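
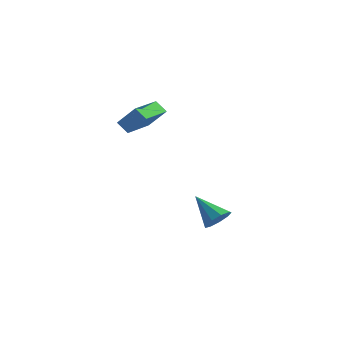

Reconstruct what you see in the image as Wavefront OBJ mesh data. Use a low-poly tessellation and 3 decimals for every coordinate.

v 0.744 2.775 -3.611
v 1.261 2.861 -3.019
v -0.624 3.145 -2.469
v 1.183 3.335 -3.267
v 0.899 3.547 -3.675
v 0.543 3.398 -4.053
v 0.281 2.957 -4.225
v 0.236 2.431 -4.108
v 0.428 2.066 -3.759
v 0.769 2.033 -3.341
v 1.097 2.347 -3.049
v -3.693 1.065 2.616
v -2.758 1.108 3.67
v -3.586 2.994 2.443
v -2.651 3.037 3.497
v -3.089 0.983 2.083
v -2.154 1.026 3.137
v -2.982 2.912 1.91
v -2.047 2.955 2.964
f 2 1 4
f 2 4 3
f 4 1 5
f 4 5 3
f 5 1 6
f 5 6 3
f 6 1 7
f 6 7 3
f 7 1 8
f 7 8 3
f 8 1 9
f 8 9 3
f 9 1 10
f 9 10 3
f 10 1 11
f 10 11 3
f 11 1 2
f 11 2 3
f 13 15 12
f 16 13 12
f 12 15 14
f 14 16 12
f 13 19 15
f 17 13 16
f 17 19 13
f 15 19 14
f 18 16 14
f 14 19 18
f 18 17 16
f 19 17 18



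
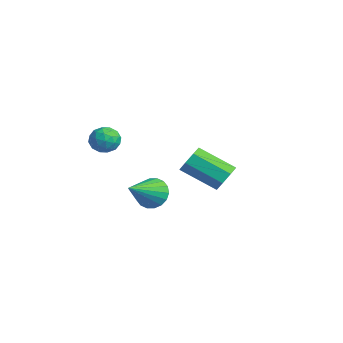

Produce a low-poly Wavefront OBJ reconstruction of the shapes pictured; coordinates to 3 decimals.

v -2.922 2.192 -1.642
v -2.271 1.703 -1.543
v -3.408 0.399 -0.519
v -4.058 0.888 -0.618
v -2.331 2.12 -1.078
v -3.468 0.816 -0.054
v -2.737 2.579 -0.943
v -3.873 1.275 0.081
v -3.251 2.812 -1.218
v -4.387 1.508 -0.194
v -3.572 2.681 -1.741
v -4.709 1.377 -0.717
v -3.512 2.264 -2.206
v -4.649 0.96 -1.182
v -3.107 1.805 -2.341
v -4.243 0.501 -1.317
v -2.593 1.572 -2.066
v -3.729 0.268 -1.042
v 0.492 -2.874 -0.067
v 0.891 -2.333 0.402
v 1.308 -4.286 0.867
v 0.582 -2.389 0.588
v 0.255 -2.541 0.644
v -0.025 -2.759 0.559
v -0.203 -2.999 0.35
v -0.243 -3.215 0.059
v -0.138 -3.364 -0.258
v 0.092 -3.415 -0.536
v 0.401 -3.359 -0.722
v 0.728 -3.207 -0.778
v 1.009 -2.989 -0.693
v 1.186 -2.748 -0.484
v 1.226 -2.532 -0.193
v 1.121 -2.384 0.123
v -2.664 -3.305 1.425
v -1.989 -3.54 1.641
v -3.171 -3.94 2.319
v -2.496 -4.175 2.535
v -2.687 -3.459 2.623
v -2.374 -3.067 2.071
v -2.786 -4.413 1.889
v -2.473 -4.021 1.337
v -2.065 -4.225 1.928
v -2.004 -3.636 2.381
v -3.156 -3.844 1.579
v -3.095 -3.255 2.032
v -2.282 -3.367 1.455
v -2.878 -4.113 2.505
v -2.991 -3.692 2.557
v -2.594 -3.831 2.684
v -2.508 -3.088 1.707
v -2.111 -3.227 1.834
v -2.522 -3.179 2.412
v -3.049 -4.253 2.126
v -2.652 -4.392 2.253
v -2.566 -3.649 1.276
v -2.169 -3.788 1.403
v -2.638 -4.301 1.548
v -1.93 -3.908 1.75
v -2.228 -4.281 2.275
v -2.398 -4.421 1.896
v -2.214 -4.19 1.571
v -1.894 -3.561 2.017
v -2.192 -3.935 2.542
v -2.304 -3.514 2.594
v -2.12 -3.283 2.269
v -1.938 -3.964 2.185
v -2.968 -3.545 1.418
v -3.266 -3.919 1.943
v -3.04 -4.197 1.691
v -2.856 -3.966 1.366
v -2.932 -3.199 1.685
v -3.23 -3.572 2.21
v -2.946 -3.29 2.389
v -2.762 -3.059 2.064
v -3.222 -3.516 1.775
f 2 1 5
f 2 5 3
f 3 5 6
f 3 6 4
f 5 1 7
f 5 7 6
f 6 7 8
f 6 8 4
f 7 1 9
f 7 9 8
f 8 9 10
f 8 10 4
f 9 1 11
f 9 11 10
f 10 11 12
f 10 12 4
f 11 1 13
f 11 13 12
f 12 13 14
f 12 14 4
f 13 1 15
f 13 15 14
f 14 15 16
f 14 16 4
f 15 1 17
f 15 17 16
f 16 17 18
f 16 18 4
f 17 1 2
f 17 2 18
f 18 2 3
f 18 3 4
f 20 19 22
f 20 22 21
f 22 19 23
f 22 23 21
f 23 19 24
f 23 24 21
f 24 19 25
f 24 25 21
f 25 19 26
f 25 26 21
f 26 19 27
f 26 27 21
f 27 19 28
f 27 28 21
f 28 19 29
f 28 29 21
f 29 19 30
f 29 30 21
f 30 19 31
f 30 31 21
f 31 19 32
f 31 32 21
f 32 19 33
f 32 33 21
f 33 19 34
f 33 34 21
f 34 19 20
f 34 20 21
f 35 72 51
f 72 46 75
f 51 75 40
f 72 75 51
f 35 51 47
f 51 40 52
f 47 52 36
f 51 52 47
f 35 47 56
f 47 36 57
f 56 57 42
f 47 57 56
f 35 56 68
f 56 42 71
f 68 71 45
f 56 71 68
f 35 68 72
f 68 45 76
f 72 76 46
f 68 76 72
f 36 52 63
f 52 40 66
f 63 66 44
f 52 66 63
f 40 75 53
f 75 46 74
f 53 74 39
f 75 74 53
f 46 76 73
f 76 45 69
f 73 69 37
f 76 69 73
f 45 71 70
f 71 42 58
f 70 58 41
f 71 58 70
f 42 57 62
f 57 36 59
f 62 59 43
f 57 59 62
f 38 64 50
f 64 44 65
f 50 65 39
f 64 65 50
f 38 50 48
f 50 39 49
f 48 49 37
f 50 49 48
f 38 48 55
f 48 37 54
f 55 54 41
f 48 54 55
f 38 55 60
f 55 41 61
f 60 61 43
f 55 61 60
f 38 60 64
f 60 43 67
f 64 67 44
f 60 67 64
f 39 65 53
f 65 44 66
f 53 66 40
f 65 66 53
f 37 49 73
f 49 39 74
f 73 74 46
f 49 74 73
f 41 54 70
f 54 37 69
f 70 69 45
f 54 69 70
f 43 61 62
f 61 41 58
f 62 58 42
f 61 58 62
f 44 67 63
f 67 43 59
f 63 59 36
f 67 59 63



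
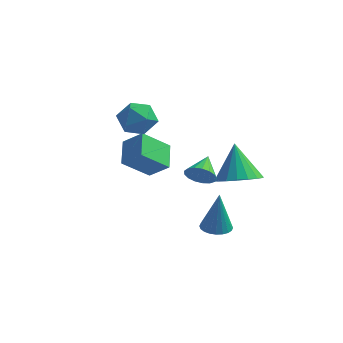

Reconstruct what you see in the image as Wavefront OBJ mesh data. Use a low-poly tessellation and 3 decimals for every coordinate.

v -3.028 1.379 1.221
v -2.404 1.769 0.643
v -2.676 0.011 0.677
v -2.052 0.401 0.099
v -1.895 0.395 1.022
v -2.113 1.241 1.358
v -2.967 0.539 -0.038
v -3.185 1.385 0.298
v -2.367 1.25 -0.135
v -1.704 1.161 0.52
v -3.376 0.619 0.8
v -2.713 0.53 1.455
v 2.545 -3.554 -1.873
v 3.194 -3.591 -1.903
v 2.635 -3.466 -0.047
v 3.158 -3.34 -1.913
v 3.028 -3.122 -1.917
v 2.826 -2.969 -1.915
v 2.58 -2.906 -1.906
v 2.33 -2.941 -1.892
v 2.112 -3.07 -1.875
v 1.96 -3.273 -1.858
v 1.897 -3.518 -1.843
v 1.933 -3.769 -1.833
v 2.062 -3.987 -1.828
v 2.265 -4.139 -1.831
v 2.511 -4.202 -1.84
v 2.761 -4.167 -1.854
v 2.979 -4.038 -1.871
v 3.131 -3.836 -1.888
v 2.372 -0.396 -1.121
v 2.98 0.382 -1.33
v 1.888 0.396 0.421
v 2.59 0.507 -1.517
v 2.157 0.452 -1.625
v 1.767 0.23 -1.633
v 1.496 -0.117 -1.539
v 1.399 -0.519 -1.363
v 1.495 -0.897 -1.139
v 1.764 -1.175 -0.911
v 2.154 -1.3 -0.725
v 2.587 -1.245 -0.617
v 2.977 -1.022 -0.609
v 3.248 -0.676 -0.702
v 3.345 -0.274 -0.879
v 3.249 0.104 -1.103
v 1.459 -2.413 0.122
v 1.906 -2.599 0.585
v 1.401 -1.367 0.598
v 2.086 -2.48 0.348
v 2.123 -2.347 0.058
v 2.007 -2.228 -0.216
v 1.766 -2.152 -0.413
v 1.455 -2.135 -0.488
v 1.144 -2.182 -0.423
v 0.906 -2.282 -0.233
v 0.794 -2.412 0.039
v 0.835 -2.542 0.329
v 1.019 -2.642 0.572
v 1.304 -2.69 0.712
v 1.624 -2.674 0.716
v -2.705 -0.475 -1.302
v -1.803 -0.526 -0.558
v -3.102 0.653 -0.744
v -2.201 0.602 0.001
v -1.799 0.358 -2.341
v -0.898 0.307 -1.596
v -2.197 1.486 -1.782
v -1.295 1.435 -1.038
f 1 12 6
f 1 6 2
f 1 2 8
f 1 8 11
f 1 11 12
f 2 6 10
f 6 12 5
f 12 11 3
f 11 8 7
f 8 2 9
f 4 10 5
f 4 5 3
f 4 3 7
f 4 7 9
f 4 9 10
f 5 10 6
f 3 5 12
f 7 3 11
f 9 7 8
f 10 9 2
f 14 13 16
f 14 16 15
f 16 13 17
f 16 17 15
f 17 13 18
f 17 18 15
f 18 13 19
f 18 19 15
f 19 13 20
f 19 20 15
f 20 13 21
f 20 21 15
f 21 13 22
f 21 22 15
f 22 13 23
f 22 23 15
f 23 13 24
f 23 24 15
f 24 13 25
f 24 25 15
f 25 13 26
f 25 26 15
f 26 13 27
f 26 27 15
f 27 13 28
f 27 28 15
f 28 13 29
f 28 29 15
f 29 13 30
f 29 30 15
f 30 13 14
f 30 14 15
f 32 31 34
f 32 34 33
f 34 31 35
f 34 35 33
f 35 31 36
f 35 36 33
f 36 31 37
f 36 37 33
f 37 31 38
f 37 38 33
f 38 31 39
f 38 39 33
f 39 31 40
f 39 40 33
f 40 31 41
f 40 41 33
f 41 31 42
f 41 42 33
f 42 31 43
f 42 43 33
f 43 31 44
f 43 44 33
f 44 31 45
f 44 45 33
f 45 31 46
f 45 46 33
f 46 31 32
f 46 32 33
f 48 47 50
f 48 50 49
f 50 47 51
f 50 51 49
f 51 47 52
f 51 52 49
f 52 47 53
f 52 53 49
f 53 47 54
f 53 54 49
f 54 47 55
f 54 55 49
f 55 47 56
f 55 56 49
f 56 47 57
f 56 57 49
f 57 47 58
f 57 58 49
f 58 47 59
f 58 59 49
f 59 47 60
f 59 60 49
f 60 47 61
f 60 61 49
f 61 47 48
f 61 48 49
f 63 65 62
f 66 63 62
f 62 65 64
f 64 66 62
f 63 69 65
f 67 63 66
f 67 69 63
f 65 69 64
f 68 66 64
f 64 69 68
f 68 67 66
f 69 67 68



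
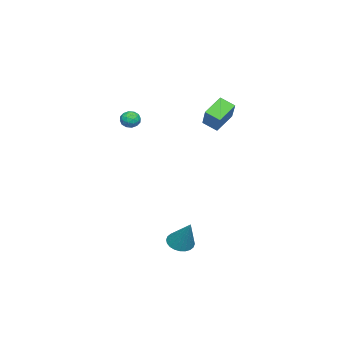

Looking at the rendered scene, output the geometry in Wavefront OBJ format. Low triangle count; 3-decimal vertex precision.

v -4.88 1.925 2.993
v -3.446 2.668 4.35
v -4.874 2.852 2.479
v -3.44 3.595 3.836
v -3.78 1.425 2.104
v -2.346 2.168 3.461
v -3.774 2.352 1.59
v -2.34 3.095 2.947
v 0.959 -0.635 3.014
v 1.506 -0.599 3.346
v 0.634 -1.401 3.634
v 1.181 -1.365 3.966
v 0.754 -0.888 3.999
v 0.955 -0.414 3.616
v 1.185 -1.586 3.364
v 1.386 -1.112 2.981
v 1.646 -1.186 3.562
v 1.38 -0.755 3.955
v 0.76 -1.245 3.025
v 0.494 -0.814 3.418
v 1.261 -0.55 3.126
v 0.879 -1.45 3.854
v 0.628 -1.17 3.874
v 0.949 -1.149 4.069
v 0.937 -0.441 3.284
v 1.259 -0.42 3.48
v 0.816 -0.59 3.864
v 0.881 -1.58 3.5
v 1.203 -1.559 3.696
v 1.191 -0.851 2.911
v 1.512 -0.83 3.106
v 1.324 -1.41 3.116
v 1.665 -0.874 3.448
v 1.474 -1.324 3.812
v 1.476 -1.454 3.458
v 1.595 -1.175 3.233
v 1.509 -0.62 3.679
v 1.317 -1.071 4.043
v 1.066 -0.79 4.063
v 1.184 -0.512 3.837
v 1.591 -0.966 3.806
v 0.823 -0.929 2.937
v 0.631 -1.38 3.301
v 0.956 -1.488 3.143
v 1.074 -1.21 2.917
v 0.666 -0.676 3.168
v 0.475 -1.126 3.532
v 0.545 -0.825 3.747
v 0.664 -0.546 3.522
v 0.549 -1.034 3.174
v 2.955 2.872 -4.79
v 3.615 3.115 -5.211
v 3.745 3.808 -3.01
v 3.419 3.364 -5.254
v 3.152 3.538 -5.227
v 2.855 3.61 -5.133
v 2.573 3.571 -4.987
v 2.349 3.425 -4.811
v 2.218 3.195 -4.632
v 2.198 2.916 -4.476
v 2.294 2.63 -4.369
v 2.491 2.381 -4.325
v 2.758 2.207 -4.353
v 3.055 2.135 -4.447
v 3.337 2.174 -4.593
v 3.561 2.32 -4.769
v 3.692 2.55 -4.948
v 3.711 2.829 -5.103
f 2 4 1
f 5 2 1
f 1 4 3
f 3 5 1
f 2 8 4
f 6 2 5
f 6 8 2
f 4 8 3
f 7 5 3
f 3 8 7
f 7 6 5
f 8 6 7
f 9 46 25
f 46 20 49
f 25 49 14
f 46 49 25
f 9 25 21
f 25 14 26
f 21 26 10
f 25 26 21
f 9 21 30
f 21 10 31
f 30 31 16
f 21 31 30
f 9 30 42
f 30 16 45
f 42 45 19
f 30 45 42
f 9 42 46
f 42 19 50
f 46 50 20
f 42 50 46
f 10 26 37
f 26 14 40
f 37 40 18
f 26 40 37
f 14 49 27
f 49 20 48
f 27 48 13
f 49 48 27
f 20 50 47
f 50 19 43
f 47 43 11
f 50 43 47
f 19 45 44
f 45 16 32
f 44 32 15
f 45 32 44
f 16 31 36
f 31 10 33
f 36 33 17
f 31 33 36
f 12 38 24
f 38 18 39
f 24 39 13
f 38 39 24
f 12 24 22
f 24 13 23
f 22 23 11
f 24 23 22
f 12 22 29
f 22 11 28
f 29 28 15
f 22 28 29
f 12 29 34
f 29 15 35
f 34 35 17
f 29 35 34
f 12 34 38
f 34 17 41
f 38 41 18
f 34 41 38
f 13 39 27
f 39 18 40
f 27 40 14
f 39 40 27
f 11 23 47
f 23 13 48
f 47 48 20
f 23 48 47
f 15 28 44
f 28 11 43
f 44 43 19
f 28 43 44
f 17 35 36
f 35 15 32
f 36 32 16
f 35 32 36
f 18 41 37
f 41 17 33
f 37 33 10
f 41 33 37
f 52 51 54
f 52 54 53
f 54 51 55
f 54 55 53
f 55 51 56
f 55 56 53
f 56 51 57
f 56 57 53
f 57 51 58
f 57 58 53
f 58 51 59
f 58 59 53
f 59 51 60
f 59 60 53
f 60 51 61
f 60 61 53
f 61 51 62
f 61 62 53
f 62 51 63
f 62 63 53
f 63 51 64
f 63 64 53
f 64 51 65
f 64 65 53
f 65 51 66
f 65 66 53
f 66 51 67
f 66 67 53
f 67 51 68
f 67 68 53
f 68 51 52
f 68 52 53



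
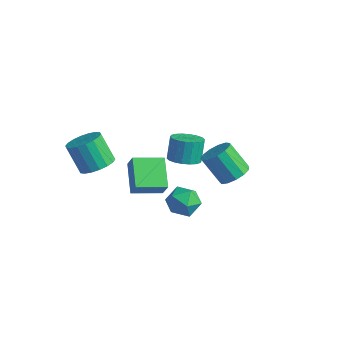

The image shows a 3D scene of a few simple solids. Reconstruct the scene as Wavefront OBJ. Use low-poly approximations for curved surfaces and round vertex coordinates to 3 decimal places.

v -1.401 3.682 -0.284
v -0.553 3.679 -0.089
v -0.831 4.194 1.138
v -1.679 4.198 0.944
v -0.603 4.028 -0.248
v -0.882 4.544 0.979
v -0.812 4.309 -0.413
v -1.091 4.825 0.814
v -1.137 4.466 -0.553
v -1.416 4.982 0.674
v -1.515 4.468 -0.64
v -1.793 4.983 0.588
v -1.869 4.314 -0.655
v -2.148 4.829 0.572
v -2.131 4.035 -0.598
v -2.41 4.55 0.629
v -2.249 3.686 -0.478
v -2.527 4.201 0.749
v -2.198 3.336 -0.319
v -2.477 3.852 0.908
v -1.989 3.055 -0.154
v -2.268 3.571 1.073
v -1.664 2.898 -0.014
v -1.943 3.414 1.213
v -1.287 2.897 0.072
v -1.565 3.412 1.3
v -0.932 3.051 0.088
v -1.211 3.566 1.315
v -0.67 3.33 0.031
v -0.949 3.845 1.258
v 2.578 -0.618 2.187
v 3.44 -0.503 1.904
v 3.04 -1.597 3.196
v 3.902 -1.482 2.913
v 3.471 -0.805 3.352
v 3.186 -0.2 2.728
v 3.294 -1.9 2.372
v 3.009 -1.295 1.748
v 3.883 -1.296 2.018
v 3.992 -0.619 2.624
v 2.488 -1.481 2.476
v 2.597 -0.804 3.082
v -1.516 -2.005 2.809
v -0.793 -1.677 3.274
v -1.661 -1.747 4.675
v -2.384 -2.075 4.211
v -0.994 -1.337 3.166
v -1.862 -1.407 4.567
v -1.298 -1.129 2.988
v -2.166 -1.199 4.389
v -1.646 -1.095 2.774
v -2.514 -1.165 4.175
v -1.968 -1.241 2.567
v -2.836 -1.311 3.969
v -2.2 -1.539 2.409
v -3.068 -1.608 3.81
v -2.297 -1.928 2.329
v -3.165 -1.998 3.731
v -2.239 -2.333 2.345
v -3.107 -2.403 3.746
v -2.038 -2.673 2.453
v -2.906 -2.743 3.854
v -1.734 -2.881 2.631
v -2.602 -2.951 4.032
v -1.386 -2.915 2.845
v -2.254 -2.985 4.246
v -1.064 -2.769 3.051
v -1.932 -2.839 4.453
v -0.832 -2.472 3.21
v -1.7 -2.541 4.611
v -0.735 -2.082 3.289
v -1.603 -2.152 4.691
v 1.526 -2.757 3.163
v 2.004 -2.885 3.997
v 0.355 -1.816 3.98
v 0.833 -1.944 4.814
v 2.347 -1.496 2.886
v 2.825 -1.624 3.72
v 1.176 -0.555 3.703
v 1.654 -0.683 4.537
v 3.946 1.604 3.264
v 4.482 1.984 3.755
v 3.49 1.716 5.046
v 2.954 1.336 4.556
v 4.193 2.31 3.6
v 3.201 2.042 4.892
v 3.825 2.412 3.339
v 2.834 2.144 4.631
v 3.496 2.257 3.054
v 2.505 1.989 4.346
v 3.31 1.895 2.836
v 2.318 1.627 4.128
v 3.325 1.44 2.754
v 2.334 1.172 4.045
v 3.538 1.038 2.834
v 2.546 0.77 4.125
v 3.88 0.815 3.05
v 2.888 0.547 4.342
v 4.243 0.843 3.335
v 3.251 0.575 4.626
v 4.512 1.112 3.597
v 3.52 0.844 4.888
v 4.601 1.538 3.753
v 3.609 1.27 5.045
f 2 1 5
f 2 5 3
f 3 5 6
f 3 6 4
f 5 1 7
f 5 7 6
f 6 7 8
f 6 8 4
f 7 1 9
f 7 9 8
f 8 9 10
f 8 10 4
f 9 1 11
f 9 11 10
f 10 11 12
f 10 12 4
f 11 1 13
f 11 13 12
f 12 13 14
f 12 14 4
f 13 1 15
f 13 15 14
f 14 15 16
f 14 16 4
f 15 1 17
f 15 17 16
f 16 17 18
f 16 18 4
f 17 1 19
f 17 19 18
f 18 19 20
f 18 20 4
f 19 1 21
f 19 21 20
f 20 21 22
f 20 22 4
f 21 1 23
f 21 23 22
f 22 23 24
f 22 24 4
f 23 1 25
f 23 25 24
f 24 25 26
f 24 26 4
f 25 1 27
f 25 27 26
f 26 27 28
f 26 28 4
f 27 1 29
f 27 29 28
f 28 29 30
f 28 30 4
f 29 1 2
f 29 2 30
f 30 2 3
f 30 3 4
f 31 42 36
f 31 36 32
f 31 32 38
f 31 38 41
f 31 41 42
f 32 36 40
f 36 42 35
f 42 41 33
f 41 38 37
f 38 32 39
f 34 40 35
f 34 35 33
f 34 33 37
f 34 37 39
f 34 39 40
f 35 40 36
f 33 35 42
f 37 33 41
f 39 37 38
f 40 39 32
f 44 43 47
f 44 47 45
f 45 47 48
f 45 48 46
f 47 43 49
f 47 49 48
f 48 49 50
f 48 50 46
f 49 43 51
f 49 51 50
f 50 51 52
f 50 52 46
f 51 43 53
f 51 53 52
f 52 53 54
f 52 54 46
f 53 43 55
f 53 55 54
f 54 55 56
f 54 56 46
f 55 43 57
f 55 57 56
f 56 57 58
f 56 58 46
f 57 43 59
f 57 59 58
f 58 59 60
f 58 60 46
f 59 43 61
f 59 61 60
f 60 61 62
f 60 62 46
f 61 43 63
f 61 63 62
f 62 63 64
f 62 64 46
f 63 43 65
f 63 65 64
f 64 65 66
f 64 66 46
f 65 43 67
f 65 67 66
f 66 67 68
f 66 68 46
f 67 43 69
f 67 69 68
f 68 69 70
f 68 70 46
f 69 43 71
f 69 71 70
f 70 71 72
f 70 72 46
f 71 43 44
f 71 44 72
f 72 44 45
f 72 45 46
f 74 76 73
f 77 74 73
f 73 76 75
f 75 77 73
f 74 80 76
f 78 74 77
f 78 80 74
f 76 80 75
f 79 77 75
f 75 80 79
f 79 78 77
f 80 78 79
f 82 81 85
f 82 85 83
f 83 85 86
f 83 86 84
f 85 81 87
f 85 87 86
f 86 87 88
f 86 88 84
f 87 81 89
f 87 89 88
f 88 89 90
f 88 90 84
f 89 81 91
f 89 91 90
f 90 91 92
f 90 92 84
f 91 81 93
f 91 93 92
f 92 93 94
f 92 94 84
f 93 81 95
f 93 95 94
f 94 95 96
f 94 96 84
f 95 81 97
f 95 97 96
f 96 97 98
f 96 98 84
f 97 81 99
f 97 99 98
f 98 99 100
f 98 100 84
f 99 81 101
f 99 101 100
f 100 101 102
f 100 102 84
f 101 81 103
f 101 103 102
f 102 103 104
f 102 104 84
f 103 81 82
f 103 82 104
f 104 82 83
f 104 83 84



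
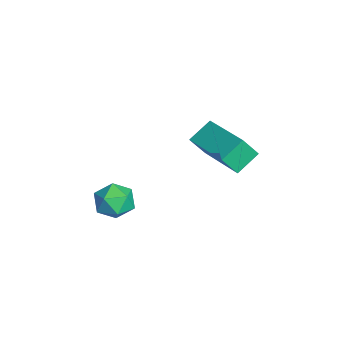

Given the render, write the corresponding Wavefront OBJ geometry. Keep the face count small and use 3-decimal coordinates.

v -0.093 -0.381 0.173
v -0.588 0.394 0.758
v -0.184 0.187 -0.657
v -0.679 0.962 -0.071
v 1.839 0.538 0.591
v 1.344 1.313 1.177
v 1.748 1.106 -0.238
v 1.253 1.881 0.347
v 3.161 -2.513 -0.634
v 3.652 -3.112 -0.485
v 2.168 -3.248 -0.315
v 2.659 -3.847 -0.166
v 2.655 -3.214 0.305
v 3.269 -2.76 0.107
v 2.551 -3.6 -0.907
v 3.165 -3.146 -1.105
v 3.275 -3.784 -0.654
v 3.339 -3.545 0.095
v 2.481 -2.815 -0.895
v 2.545 -2.576 -0.146
f 2 4 1
f 5 2 1
f 1 4 3
f 3 5 1
f 2 8 4
f 6 2 5
f 6 8 2
f 4 8 3
f 7 5 3
f 3 8 7
f 7 6 5
f 8 6 7
f 9 20 14
f 9 14 10
f 9 10 16
f 9 16 19
f 9 19 20
f 10 14 18
f 14 20 13
f 20 19 11
f 19 16 15
f 16 10 17
f 12 18 13
f 12 13 11
f 12 11 15
f 12 15 17
f 12 17 18
f 13 18 14
f 11 13 20
f 15 11 19
f 17 15 16
f 18 17 10



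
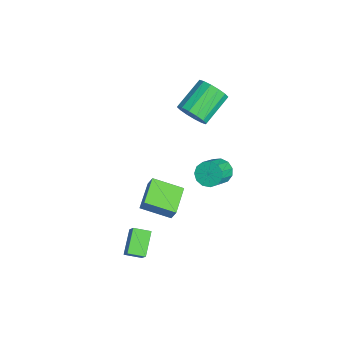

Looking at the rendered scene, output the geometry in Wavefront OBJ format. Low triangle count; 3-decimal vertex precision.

v -2.225 2.156 0.959
v -1.463 2.29 1.624
v -2.633 3.778 2.665
v -3.395 3.644 2.001
v -1.369 2.636 1.237
v -2.539 4.123 2.278
v -1.503 2.853 0.775
v -2.674 4.341 1.816
v -1.832 2.884 0.362
v -3.002 4.371 1.403
v -2.265 2.719 0.11
v -3.435 4.207 1.151
v -2.688 2.404 0.085
v -3.858 3.891 1.126
v -2.987 2.022 0.295
v -4.157 3.51 1.336
v -3.081 1.677 0.682
v -4.251 3.164 1.723
v -2.946 1.459 1.144
v -4.117 2.947 2.185
v -2.618 1.429 1.557
v -3.788 2.916 2.598
v -2.185 1.593 1.809
v -3.355 3.081 2.85
v -1.762 1.909 1.834
v -2.932 3.396 2.875
v 4.066 -2.868 -4.514
v 2.832 -2.324 -3.617
v 4.294 -1.911 -4.782
v 3.06 -1.366 -3.885
v 4.82 -2.774 -3.535
v 3.586 -2.229 -2.638
v 5.048 -1.816 -3.803
v 3.814 -1.272 -2.906
v -0.66 -0.668 -3.408
v -0.323 -0.452 -2.557
v -0.051 1.014 -4.076
v 0.286 1.23 -3.226
v 0.954 -1.43 -3.854
v 1.291 -1.214 -3.004
v 1.563 0.252 -4.523
v 1.9 0.468 -3.672
v 2.093 2.799 0.029
v 2.652 2.788 -0.57
v 3.666 1.989 0.391
v 3.107 2.001 0.991
v 2.728 3.174 -0.329
v 3.742 2.375 0.633
v 2.602 3.442 0.026
v 3.616 2.643 0.988
v 2.315 3.506 0.382
v 3.329 2.707 1.344
v 1.957 3.345 0.626
v 2.971 2.546 1.588
v 1.642 3.011 0.68
v 2.656 2.212 1.642
v 1.47 2.61 0.528
v 2.485 1.811 1.49
v 1.496 2.269 0.218
v 2.511 1.47 1.179
v 1.712 2.097 -0.153
v 2.726 1.298 0.809
v 2.048 2.147 -0.466
v 3.062 1.348 0.496
v 2.399 2.405 -0.621
v 3.413 1.606 0.34
f 2 1 5
f 2 5 3
f 3 5 6
f 3 6 4
f 5 1 7
f 5 7 6
f 6 7 8
f 6 8 4
f 7 1 9
f 7 9 8
f 8 9 10
f 8 10 4
f 9 1 11
f 9 11 10
f 10 11 12
f 10 12 4
f 11 1 13
f 11 13 12
f 12 13 14
f 12 14 4
f 13 1 15
f 13 15 14
f 14 15 16
f 14 16 4
f 15 1 17
f 15 17 16
f 16 17 18
f 16 18 4
f 17 1 19
f 17 19 18
f 18 19 20
f 18 20 4
f 19 1 21
f 19 21 20
f 20 21 22
f 20 22 4
f 21 1 23
f 21 23 22
f 22 23 24
f 22 24 4
f 23 1 25
f 23 25 24
f 24 25 26
f 24 26 4
f 25 1 2
f 25 2 26
f 26 2 3
f 26 3 4
f 28 30 27
f 31 28 27
f 27 30 29
f 29 31 27
f 28 34 30
f 32 28 31
f 32 34 28
f 30 34 29
f 33 31 29
f 29 34 33
f 33 32 31
f 34 32 33
f 36 38 35
f 39 36 35
f 35 38 37
f 37 39 35
f 36 42 38
f 40 36 39
f 40 42 36
f 38 42 37
f 41 39 37
f 37 42 41
f 41 40 39
f 42 40 41
f 44 43 47
f 44 47 45
f 45 47 48
f 45 48 46
f 47 43 49
f 47 49 48
f 48 49 50
f 48 50 46
f 49 43 51
f 49 51 50
f 50 51 52
f 50 52 46
f 51 43 53
f 51 53 52
f 52 53 54
f 52 54 46
f 53 43 55
f 53 55 54
f 54 55 56
f 54 56 46
f 55 43 57
f 55 57 56
f 56 57 58
f 56 58 46
f 57 43 59
f 57 59 58
f 58 59 60
f 58 60 46
f 59 43 61
f 59 61 60
f 60 61 62
f 60 62 46
f 61 43 63
f 61 63 62
f 62 63 64
f 62 64 46
f 63 43 65
f 63 65 64
f 64 65 66
f 64 66 46
f 65 43 44
f 65 44 66
f 66 44 45
f 66 45 46



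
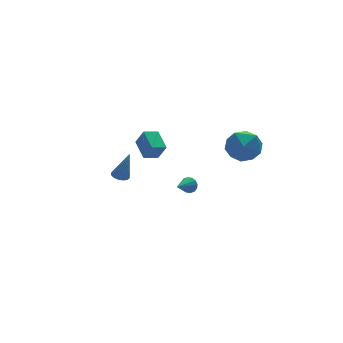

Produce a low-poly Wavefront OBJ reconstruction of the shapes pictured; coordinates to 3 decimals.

v 4.446 0.952 -0.279
v 5.127 0.033 0.228
v 2.753 0.067 0.392
v 3.434 -0.852 0.899
v 3.484 0.302 1.38
v 4.53 0.849 0.965
v 3.35 -0.749 -0.345
v 4.396 -0.202 -0.76
v 4.449 -1.018 0.187
v 4.533 -0.369 1.253
v 3.347 0.469 -0.633
v 3.431 1.118 0.433
v -1.067 2.588 -0.707
v -0.767 2.121 0.311
v -0.957 3.905 -0.135
v -0.658 3.438 0.883
v -0.142 2.622 -0.963
v 0.157 2.155 0.055
v -0.033 3.939 -0.391
v 0.267 3.472 0.627
v 1.892 2.783 -3.913
v 2.211 2.574 -3.49
v 0.808 2.157 -3.407
v 2.109 2.832 -3.389
v 1.949 3.077 -3.428
v 1.774 3.243 -3.598
v 1.63 3.286 -3.852
v 1.556 3.194 -4.123
v 1.573 2.992 -4.337
v 1.674 2.734 -4.438
v 1.834 2.489 -4.399
v 2.01 2.323 -4.229
v 2.153 2.28 -3.975
v 2.227 2.372 -3.704
v -3.783 -0.268 0.205
v -3.408 -0.609 0.052
v -3.357 -0.592 1.975
v -3.296 -0.419 0.06
v -3.269 -0.202 0.093
v -3.331 0.003 0.145
v -3.471 0.161 0.208
v -3.665 0.245 0.27
v -3.88 0.24 0.321
v -4.077 0.148 0.352
v -4.224 -0.016 0.357
v -4.295 -0.224 0.336
v -4.277 -0.439 0.292
v -4.174 -0.625 0.233
v -4.003 -0.749 0.169
v -3.794 -0.789 0.112
v -3.584 -0.74 0.07
f 1 12 6
f 1 6 2
f 1 2 8
f 1 8 11
f 1 11 12
f 2 6 10
f 6 12 5
f 12 11 3
f 11 8 7
f 8 2 9
f 4 10 5
f 4 5 3
f 4 3 7
f 4 7 9
f 4 9 10
f 5 10 6
f 3 5 12
f 7 3 11
f 9 7 8
f 10 9 2
f 14 16 13
f 17 14 13
f 13 16 15
f 15 17 13
f 14 20 16
f 18 14 17
f 18 20 14
f 16 20 15
f 19 17 15
f 15 20 19
f 19 18 17
f 20 18 19
f 22 21 24
f 22 24 23
f 24 21 25
f 24 25 23
f 25 21 26
f 25 26 23
f 26 21 27
f 26 27 23
f 27 21 28
f 27 28 23
f 28 21 29
f 28 29 23
f 29 21 30
f 29 30 23
f 30 21 31
f 30 31 23
f 31 21 32
f 31 32 23
f 32 21 33
f 32 33 23
f 33 21 34
f 33 34 23
f 34 21 22
f 34 22 23
f 36 35 38
f 36 38 37
f 38 35 39
f 38 39 37
f 39 35 40
f 39 40 37
f 40 35 41
f 40 41 37
f 41 35 42
f 41 42 37
f 42 35 43
f 42 43 37
f 43 35 44
f 43 44 37
f 44 35 45
f 44 45 37
f 45 35 46
f 45 46 37
f 46 35 47
f 46 47 37
f 47 35 48
f 47 48 37
f 48 35 49
f 48 49 37
f 49 35 50
f 49 50 37
f 50 35 51
f 50 51 37
f 51 35 36
f 51 36 37



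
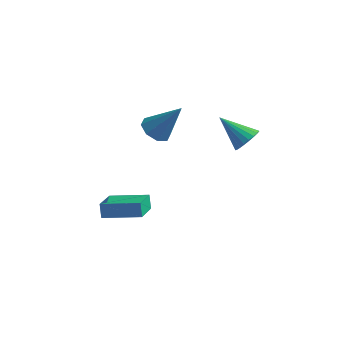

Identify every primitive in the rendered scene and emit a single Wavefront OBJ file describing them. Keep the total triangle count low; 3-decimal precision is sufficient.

v 0.21 -0.947 1.818
v 0.922 -1.099 1.36
v 1.41 -0.573 3.562
v 0.744 -0.466 1.347
v 0.254 -0.114 1.609
v -0.263 -0.25 1.994
v -0.502 -0.794 2.276
v -0.325 -1.428 2.289
v 0.165 -1.78 2.027
v 0.682 -1.644 1.642
v 4.394 0.483 1.619
v 4.797 0.91 2.162
v 2.886 0.477 2.741
v 4.658 1.148 1.977
v 4.473 1.271 1.729
v 4.275 1.258 1.462
v 4.097 1.111 1.223
v 3.97 0.856 1.052
v 3.917 0.535 0.978
v 3.946 0.206 1.016
v 4.053 -0.075 1.158
v 4.219 -0.26 1.379
v 4.415 -0.316 1.642
v 4.607 -0.235 1.901
v 4.763 -0.029 2.111
v 4.854 0.266 2.236
v 4.867 0.598 2.254
v -1.507 -3.303 -3.807
v -1.746 -3.038 -3.046
v -1.913 -1.73 -4.483
v -2.151 -1.465 -3.722
v 0.391 -2.655 -3.438
v 0.153 -2.39 -2.677
v -0.014 -1.082 -4.114
v -0.253 -0.817 -3.353
f 2 1 4
f 2 4 3
f 4 1 5
f 4 5 3
f 5 1 6
f 5 6 3
f 6 1 7
f 6 7 3
f 7 1 8
f 7 8 3
f 8 1 9
f 8 9 3
f 9 1 10
f 9 10 3
f 10 1 2
f 10 2 3
f 12 11 14
f 12 14 13
f 14 11 15
f 14 15 13
f 15 11 16
f 15 16 13
f 16 11 17
f 16 17 13
f 17 11 18
f 17 18 13
f 18 11 19
f 18 19 13
f 19 11 20
f 19 20 13
f 20 11 21
f 20 21 13
f 21 11 22
f 21 22 13
f 22 11 23
f 22 23 13
f 23 11 24
f 23 24 13
f 24 11 25
f 24 25 13
f 25 11 26
f 25 26 13
f 26 11 27
f 26 27 13
f 27 11 12
f 27 12 13
f 29 31 28
f 32 29 28
f 28 31 30
f 30 32 28
f 29 35 31
f 33 29 32
f 33 35 29
f 31 35 30
f 34 32 30
f 30 35 34
f 34 33 32
f 35 33 34



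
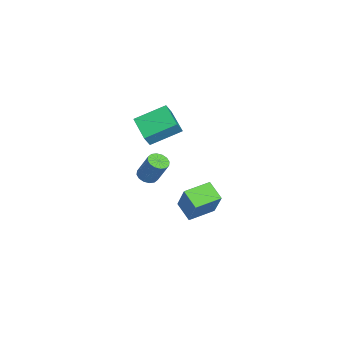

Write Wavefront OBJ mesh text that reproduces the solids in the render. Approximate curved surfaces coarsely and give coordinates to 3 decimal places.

v -2.896 -2.003 1.74
v -4.549 -2.709 2.385
v -3.326 -0.132 2.685
v -4.98 -0.838 3.331
v -2.46 -2.302 2.529
v -4.114 -3.008 3.175
v -2.891 -0.431 3.475
v -4.544 -1.137 4.12
v -2.669 -2.149 -0.705
v -2.169 -2.608 -0.672
v -1.65 -1.93 0.879
v -2.151 -1.471 0.845
v -2.028 -2.332 -0.84
v -1.51 -1.654 0.711
v -2.06 -2.007 -0.971
v -1.541 -1.329 0.579
v -2.254 -1.72 -1.032
v -1.736 -1.042 0.519
v -2.56 -1.548 -1.004
v -2.042 -0.87 0.546
v -2.895 -1.537 -0.897
v -2.377 -0.859 0.653
v -3.17 -1.69 -0.739
v -2.651 -1.012 0.812
v -3.31 -1.966 -0.571
v -2.792 -1.288 0.98
v -3.279 -2.291 -0.439
v -2.76 -1.613 1.111
v -3.084 -2.578 -0.379
v -2.566 -1.9 1.172
v -2.778 -2.75 -0.406
v -2.26 -2.072 1.144
v -2.443 -2.761 -0.513
v -1.925 -2.083 1.037
v 2.429 1.802 -0.276
v 1.553 1.146 0.445
v 3.616 2.195 1.522
v 2.741 1.539 2.243
v 3.259 0.421 -0.523
v 2.384 -0.235 0.198
v 4.447 0.814 1.275
v 3.571 0.158 1.996
f 2 4 1
f 5 2 1
f 1 4 3
f 3 5 1
f 2 8 4
f 6 2 5
f 6 8 2
f 4 8 3
f 7 5 3
f 3 8 7
f 7 6 5
f 8 6 7
f 10 9 13
f 10 13 11
f 11 13 14
f 11 14 12
f 13 9 15
f 13 15 14
f 14 15 16
f 14 16 12
f 15 9 17
f 15 17 16
f 16 17 18
f 16 18 12
f 17 9 19
f 17 19 18
f 18 19 20
f 18 20 12
f 19 9 21
f 19 21 20
f 20 21 22
f 20 22 12
f 21 9 23
f 21 23 22
f 22 23 24
f 22 24 12
f 23 9 25
f 23 25 24
f 24 25 26
f 24 26 12
f 25 9 27
f 25 27 26
f 26 27 28
f 26 28 12
f 27 9 29
f 27 29 28
f 28 29 30
f 28 30 12
f 29 9 31
f 29 31 30
f 30 31 32
f 30 32 12
f 31 9 33
f 31 33 32
f 32 33 34
f 32 34 12
f 33 9 10
f 33 10 34
f 34 10 11
f 34 11 12
f 36 38 35
f 39 36 35
f 35 38 37
f 37 39 35
f 36 42 38
f 40 36 39
f 40 42 36
f 38 42 37
f 41 39 37
f 37 42 41
f 41 40 39
f 42 40 41



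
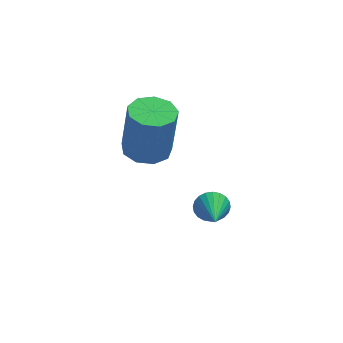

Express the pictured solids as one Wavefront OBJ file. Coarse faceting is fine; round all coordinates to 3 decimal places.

v -2.839 3.343 0.987
v -1.967 3.279 0.886
v -1.729 3.333 2.912
v -2.601 3.397 3.013
v -2.132 3.858 0.89
v -1.894 3.912 2.916
v -2.628 4.196 0.94
v -2.39 4.25 2.965
v -3.223 4.135 1.011
v -2.984 4.189 3.037
v -3.638 3.703 1.072
v -3.399 3.757 3.097
v -3.679 3.103 1.093
v -3.441 3.157 3.118
v -3.328 2.615 1.064
v -3.089 2.669 3.09
v -2.748 2.468 1
v -2.509 2.522 3.025
v -2.21 2.73 0.93
v -1.972 2.784 2.955
v -1.291 -0.072 0.988
v -0.916 -0.31 0.556
v -1.449 -1.308 1.532
v -0.757 -0.254 0.73
v -0.68 -0.17 0.943
v -0.696 -0.071 1.163
v -0.802 0.028 1.357
v -0.983 0.111 1.494
v -1.21 0.167 1.555
v -1.45 0.186 1.529
v -1.666 0.166 1.421
v -1.824 0.11 1.247
v -1.901 0.026 1.033
v -1.885 -0.072 0.813
v -1.779 -0.171 0.62
v -1.598 -0.255 0.482
v -1.371 -0.311 0.422
v -1.131 -0.33 0.448
f 2 1 5
f 2 5 3
f 3 5 6
f 3 6 4
f 5 1 7
f 5 7 6
f 6 7 8
f 6 8 4
f 7 1 9
f 7 9 8
f 8 9 10
f 8 10 4
f 9 1 11
f 9 11 10
f 10 11 12
f 10 12 4
f 11 1 13
f 11 13 12
f 12 13 14
f 12 14 4
f 13 1 15
f 13 15 14
f 14 15 16
f 14 16 4
f 15 1 17
f 15 17 16
f 16 17 18
f 16 18 4
f 17 1 19
f 17 19 18
f 18 19 20
f 18 20 4
f 19 1 2
f 19 2 20
f 20 2 3
f 20 3 4
f 22 21 24
f 22 24 23
f 24 21 25
f 24 25 23
f 25 21 26
f 25 26 23
f 26 21 27
f 26 27 23
f 27 21 28
f 27 28 23
f 28 21 29
f 28 29 23
f 29 21 30
f 29 30 23
f 30 21 31
f 30 31 23
f 31 21 32
f 31 32 23
f 32 21 33
f 32 33 23
f 33 21 34
f 33 34 23
f 34 21 35
f 34 35 23
f 35 21 36
f 35 36 23
f 36 21 37
f 36 37 23
f 37 21 38
f 37 38 23
f 38 21 22
f 38 22 23



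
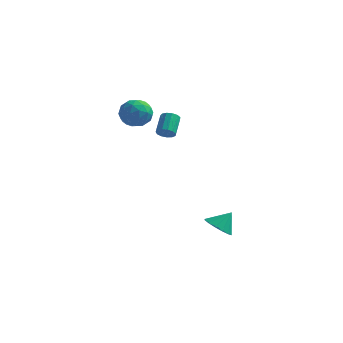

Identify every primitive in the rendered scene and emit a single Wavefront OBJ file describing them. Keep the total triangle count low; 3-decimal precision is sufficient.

v 1.043 0.261 -4.063
v 1.808 -0.188 -4.219
v 1.577 0.839 -3.117
v 1.841 0.2 -4.475
v 1.66 0.604 -4.621
v 1.315 0.916 -4.617
v 0.896 1.053 -4.464
v 0.517 0.977 -4.204
v 0.279 0.71 -3.906
v 0.246 0.322 -3.65
v 0.426 -0.082 -3.505
v 0.772 -0.395 -3.509
v 1.19 -0.531 -3.662
v 1.569 -0.455 -3.922
v -1.766 -0.184 2.549
v -1.325 0.053 2.348
v -1.512 1.062 3.13
v -1.954 0.824 3.331
v -1.558 0.145 2.175
v -1.745 1.153 2.957
v -1.857 0.131 2.12
v -2.044 1.14 2.902
v -2.127 0.018 2.202
v -2.314 1.026 2.984
v -2.283 -0.16 2.394
v -2.47 0.849 3.176
v -2.275 -0.345 2.635
v -2.462 0.663 3.417
v -2.105 -0.48 2.848
v -2.292 0.529 3.631
v -1.828 -0.52 2.967
v -2.015 0.488 3.749
v -1.531 -0.454 2.953
v -1.718 0.554 3.735
v -1.309 -0.302 2.811
v -1.496 0.706 3.593
v -1.232 -0.113 2.585
v -1.42 0.895 3.367
v -3.569 1.591 3.274
v -2.983 0.795 3.297
v -4.857 0.645 3.343
v -4.271 -0.151 3.366
v -4.301 0.463 4.14
v -3.505 1.048 4.097
v -4.335 0.392 2.543
v -3.539 0.977 2.5
v -3.456 0.055 2.845
v -3.436 0.098 3.832
v -4.404 1.342 2.808
v -4.384 1.385 3.795
v -3.163 1.276 3.28
v -4.677 0.164 3.36
v -4.695 0.525 3.815
v -4.35 0.057 3.829
v -3.47 1.424 3.75
v -3.126 0.957 3.763
v -3.9 0.761 4.259
v -4.714 0.483 2.877
v -4.37 0.016 2.89
v -3.49 1.383 2.811
v -3.145 0.915 2.825
v -3.94 0.679 2.381
v -3.097 0.373 3.027
v -3.854 -0.183 3.068
v -3.891 0.136 2.584
v -3.423 0.48 2.559
v -3.085 0.399 3.607
v -3.841 -0.157 3.648
v -3.859 0.203 4.103
v -3.392 0.547 4.078
v -3.363 -0.037 3.342
v -3.999 1.597 2.992
v -4.755 1.041 3.033
v -4.448 0.893 2.562
v -3.981 1.237 2.537
v -3.986 1.623 3.572
v -4.743 1.067 3.613
v -4.417 0.96 4.081
v -3.949 1.304 4.056
v -4.477 1.477 3.298
f 2 1 4
f 2 4 3
f 4 1 5
f 4 5 3
f 5 1 6
f 5 6 3
f 6 1 7
f 6 7 3
f 7 1 8
f 7 8 3
f 8 1 9
f 8 9 3
f 9 1 10
f 9 10 3
f 10 1 11
f 10 11 3
f 11 1 12
f 11 12 3
f 12 1 13
f 12 13 3
f 13 1 14
f 13 14 3
f 14 1 2
f 14 2 3
f 16 15 19
f 16 19 17
f 17 19 20
f 17 20 18
f 19 15 21
f 19 21 20
f 20 21 22
f 20 22 18
f 21 15 23
f 21 23 22
f 22 23 24
f 22 24 18
f 23 15 25
f 23 25 24
f 24 25 26
f 24 26 18
f 25 15 27
f 25 27 26
f 26 27 28
f 26 28 18
f 27 15 29
f 27 29 28
f 28 29 30
f 28 30 18
f 29 15 31
f 29 31 30
f 30 31 32
f 30 32 18
f 31 15 33
f 31 33 32
f 32 33 34
f 32 34 18
f 33 15 35
f 33 35 34
f 34 35 36
f 34 36 18
f 35 15 37
f 35 37 36
f 36 37 38
f 36 38 18
f 37 15 16
f 37 16 38
f 38 16 17
f 38 17 18
f 39 76 55
f 76 50 79
f 55 79 44
f 76 79 55
f 39 55 51
f 55 44 56
f 51 56 40
f 55 56 51
f 39 51 60
f 51 40 61
f 60 61 46
f 51 61 60
f 39 60 72
f 60 46 75
f 72 75 49
f 60 75 72
f 39 72 76
f 72 49 80
f 76 80 50
f 72 80 76
f 40 56 67
f 56 44 70
f 67 70 48
f 56 70 67
f 44 79 57
f 79 50 78
f 57 78 43
f 79 78 57
f 50 80 77
f 80 49 73
f 77 73 41
f 80 73 77
f 49 75 74
f 75 46 62
f 74 62 45
f 75 62 74
f 46 61 66
f 61 40 63
f 66 63 47
f 61 63 66
f 42 68 54
f 68 48 69
f 54 69 43
f 68 69 54
f 42 54 52
f 54 43 53
f 52 53 41
f 54 53 52
f 42 52 59
f 52 41 58
f 59 58 45
f 52 58 59
f 42 59 64
f 59 45 65
f 64 65 47
f 59 65 64
f 42 64 68
f 64 47 71
f 68 71 48
f 64 71 68
f 43 69 57
f 69 48 70
f 57 70 44
f 69 70 57
f 41 53 77
f 53 43 78
f 77 78 50
f 53 78 77
f 45 58 74
f 58 41 73
f 74 73 49
f 58 73 74
f 47 65 66
f 65 45 62
f 66 62 46
f 65 62 66
f 48 71 67
f 71 47 63
f 67 63 40
f 71 63 67



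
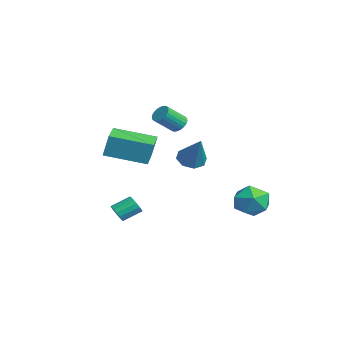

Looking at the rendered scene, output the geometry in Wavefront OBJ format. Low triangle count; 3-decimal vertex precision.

v -0.63 1.842 -0.319
v -0.019 1.821 -0.771
v 0.47 2.018 1.159
v -0.217 2.362 -0.688
v -0.656 2.598 -0.389
v -1.08 2.391 -0.049
v -1.24 1.862 0.133
v -1.043 1.322 0.051
v -0.603 1.085 -0.248
v -0.179 1.292 -0.588
v 3.817 4.353 -1.893
v 4.729 3.944 -1.885
v 3.211 3.016 -1.215
v 4.123 2.607 -1.207
v 3.916 3.379 -0.607
v 4.291 4.205 -1.026
v 3.649 2.755 -2.074
v 4.024 3.581 -2.493
v 4.625 2.956 -1.997
v 4.79 3.342 -1.09
v 3.15 3.618 -2.01
v 3.315 4.004 -1.103
v 1.533 0.693 2.683
v 1.937 0.542 2.392
v 2.17 -0.404 3.206
v 1.767 -0.253 3.497
v 2.026 0.673 2.518
v 2.26 -0.273 3.333
v 2.041 0.807 2.67
v 2.274 -0.139 3.484
v 1.978 0.924 2.824
v 2.211 -0.022 3.638
v 1.847 1.005 2.956
v 2.08 0.059 3.77
v 1.669 1.039 3.046
v 1.902 0.093 3.861
v 1.47 1.021 3.082
v 1.703 0.074 3.896
v 1.281 0.952 3.056
v 1.514 0.006 3.871
v 1.13 0.844 2.974
v 1.363 -0.102 3.788
v 1.04 0.713 2.847
v 1.274 -0.233 3.662
v 1.026 0.579 2.696
v 1.259 -0.367 3.51
v 1.089 0.462 2.542
v 1.322 -0.484 3.356
v 1.22 0.381 2.41
v 1.453 -0.565 3.224
v 1.398 0.347 2.319
v 1.631 -0.599 3.134
v 1.597 0.366 2.284
v 1.83 -0.581 3.098
v 1.786 0.434 2.309
v 2.019 -0.512 3.124
v 2.417 -2.855 1.838
v 2.507 -2.593 2.996
v 3.081 -0.975 1.361
v 3.171 -0.713 2.518
v 3.869 -3.367 1.842
v 3.959 -3.105 2.999
v 4.533 -1.487 1.364
v 4.623 -1.225 2.522
v 0.183 -1.978 -3.29
v 0.656 -2.066 -3.068
v 0.59 -1.111 -2.548
v 0.117 -1.022 -2.77
v 0.711 -1.935 -3.303
v 0.645 -0.979 -2.782
v 0.624 -1.815 -3.534
v 0.559 -0.859 -3.013
v 0.419 -1.738 -3.7
v 0.354 -0.783 -3.179
v 0.151 -1.726 -3.756
v 0.086 -0.771 -3.235
v -0.109 -1.781 -3.687
v -0.174 -0.826 -3.167
v -0.29 -1.889 -3.512
v -0.356 -0.934 -2.992
v -0.345 -2.021 -3.278
v -0.411 -1.065 -2.757
v -0.259 -2.141 -3.047
v -0.324 -1.185 -2.526
v -0.054 -2.217 -2.881
v -0.119 -1.262 -2.36
v 0.214 -2.229 -2.825
v 0.149 -1.274 -2.304
v 0.474 -2.174 -2.893
v 0.409 -1.219 -2.373
f 2 1 4
f 2 4 3
f 4 1 5
f 4 5 3
f 5 1 6
f 5 6 3
f 6 1 7
f 6 7 3
f 7 1 8
f 7 8 3
f 8 1 9
f 8 9 3
f 9 1 10
f 9 10 3
f 10 1 2
f 10 2 3
f 11 22 16
f 11 16 12
f 11 12 18
f 11 18 21
f 11 21 22
f 12 16 20
f 16 22 15
f 22 21 13
f 21 18 17
f 18 12 19
f 14 20 15
f 14 15 13
f 14 13 17
f 14 17 19
f 14 19 20
f 15 20 16
f 13 15 22
f 17 13 21
f 19 17 18
f 20 19 12
f 24 23 27
f 24 27 25
f 25 27 28
f 25 28 26
f 27 23 29
f 27 29 28
f 28 29 30
f 28 30 26
f 29 23 31
f 29 31 30
f 30 31 32
f 30 32 26
f 31 23 33
f 31 33 32
f 32 33 34
f 32 34 26
f 33 23 35
f 33 35 34
f 34 35 36
f 34 36 26
f 35 23 37
f 35 37 36
f 36 37 38
f 36 38 26
f 37 23 39
f 37 39 38
f 38 39 40
f 38 40 26
f 39 23 41
f 39 41 40
f 40 41 42
f 40 42 26
f 41 23 43
f 41 43 42
f 42 43 44
f 42 44 26
f 43 23 45
f 43 45 44
f 44 45 46
f 44 46 26
f 45 23 47
f 45 47 46
f 46 47 48
f 46 48 26
f 47 23 49
f 47 49 48
f 48 49 50
f 48 50 26
f 49 23 51
f 49 51 50
f 50 51 52
f 50 52 26
f 51 23 53
f 51 53 52
f 52 53 54
f 52 54 26
f 53 23 55
f 53 55 54
f 54 55 56
f 54 56 26
f 55 23 24
f 55 24 56
f 56 24 25
f 56 25 26
f 58 60 57
f 61 58 57
f 57 60 59
f 59 61 57
f 58 64 60
f 62 58 61
f 62 64 58
f 60 64 59
f 63 61 59
f 59 64 63
f 63 62 61
f 64 62 63
f 66 65 69
f 66 69 67
f 67 69 70
f 67 70 68
f 69 65 71
f 69 71 70
f 70 71 72
f 70 72 68
f 71 65 73
f 71 73 72
f 72 73 74
f 72 74 68
f 73 65 75
f 73 75 74
f 74 75 76
f 74 76 68
f 75 65 77
f 75 77 76
f 76 77 78
f 76 78 68
f 77 65 79
f 77 79 78
f 78 79 80
f 78 80 68
f 79 65 81
f 79 81 80
f 80 81 82
f 80 82 68
f 81 65 83
f 81 83 82
f 82 83 84
f 82 84 68
f 83 65 85
f 83 85 84
f 84 85 86
f 84 86 68
f 85 65 87
f 85 87 86
f 86 87 88
f 86 88 68
f 87 65 89
f 87 89 88
f 88 89 90
f 88 90 68
f 89 65 66
f 89 66 90
f 90 66 67
f 90 67 68



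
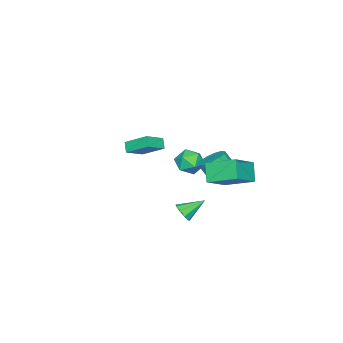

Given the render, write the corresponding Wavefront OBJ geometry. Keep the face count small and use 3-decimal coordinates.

v 4.305 2.67 -1.88
v 4.557 2.398 -1.286
v 3.295 3.53 -1.06
v 4.8 2.794 -1.401
v 4.812 3.132 -1.74
v 4.587 3.253 -2.145
v 4.23 3.102 -2.426
v 3.908 2.748 -2.451
v 3.772 2.358 -2.21
v 3.886 2.114 -1.814
v 4.195 2.13 -1.449
v -1.463 1.839 -2.052
v -0.618 1.498 -2.385
v -0.452 0.64 -1.081
v -1.297 0.981 -0.748
v -0.501 1.95 -2.102
v -0.334 1.092 -0.798
v -0.689 2.368 -1.803
v -0.522 1.509 -0.499
v -1.123 2.617 -1.583
v -0.956 1.759 -0.279
v -1.665 2.62 -1.513
v -1.498 1.761 -0.209
v -2.143 2.374 -1.613
v -1.976 1.516 -0.309
v -2.405 1.959 -1.853
v -2.238 1.101 -0.549
v -2.368 1.506 -2.156
v -2.202 0.647 -0.852
v -2.044 1.158 -2.426
v -1.878 0.3 -1.122
v -1.536 1.027 -2.577
v -1.369 0.169 -1.273
v -1.004 1.153 -2.562
v -0.838 0.295 -1.258
v -1.949 -4.588 -1.71
v -2.057 -3.021 -0.715
v -1.53 -4.196 -2.282
v -1.638 -2.628 -1.286
v -0.702 -4.932 -1.034
v -0.81 -3.364 -0.038
v -0.283 -4.539 -1.605
v -0.391 -2.972 -0.61
v -1.995 -0.394 -1.191
v -1.261 -0.164 -1.877
v -2.459 -1.696 -2.123
v -1.725 -1.466 -2.809
v -1.466 -1.819 -1.876
v -1.18 -1.014 -1.3
v -2.54 -0.846 -2.7
v -2.254 -0.041 -2.124
v -1.598 -0.444 -2.809
v -0.934 -1.045 -2.3
v -2.786 -0.815 -1.7
v -2.122 -1.416 -1.191
v 1.435 2.331 0.699
v 1.127 4.204 1.498
v -0.251 2.507 -0.363
v -0.559 4.38 0.436
v 2.159 2.9 -0.356
v 1.851 4.773 0.443
v 0.473 3.076 -1.418
v 0.165 4.949 -0.619
f 2 1 4
f 2 4 3
f 4 1 5
f 4 5 3
f 5 1 6
f 5 6 3
f 6 1 7
f 6 7 3
f 7 1 8
f 7 8 3
f 8 1 9
f 8 9 3
f 9 1 10
f 9 10 3
f 10 1 11
f 10 11 3
f 11 1 2
f 11 2 3
f 13 12 16
f 13 16 14
f 14 16 17
f 14 17 15
f 16 12 18
f 16 18 17
f 17 18 19
f 17 19 15
f 18 12 20
f 18 20 19
f 19 20 21
f 19 21 15
f 20 12 22
f 20 22 21
f 21 22 23
f 21 23 15
f 22 12 24
f 22 24 23
f 23 24 25
f 23 25 15
f 24 12 26
f 24 26 25
f 25 26 27
f 25 27 15
f 26 12 28
f 26 28 27
f 27 28 29
f 27 29 15
f 28 12 30
f 28 30 29
f 29 30 31
f 29 31 15
f 30 12 32
f 30 32 31
f 31 32 33
f 31 33 15
f 32 12 34
f 32 34 33
f 33 34 35
f 33 35 15
f 34 12 13
f 34 13 35
f 35 13 14
f 35 14 15
f 37 39 36
f 40 37 36
f 36 39 38
f 38 40 36
f 37 43 39
f 41 37 40
f 41 43 37
f 39 43 38
f 42 40 38
f 38 43 42
f 42 41 40
f 43 41 42
f 44 55 49
f 44 49 45
f 44 45 51
f 44 51 54
f 44 54 55
f 45 49 53
f 49 55 48
f 55 54 46
f 54 51 50
f 51 45 52
f 47 53 48
f 47 48 46
f 47 46 50
f 47 50 52
f 47 52 53
f 48 53 49
f 46 48 55
f 50 46 54
f 52 50 51
f 53 52 45
f 57 59 56
f 60 57 56
f 56 59 58
f 58 60 56
f 57 63 59
f 61 57 60
f 61 63 57
f 59 63 58
f 62 60 58
f 58 63 62
f 62 61 60
f 63 61 62



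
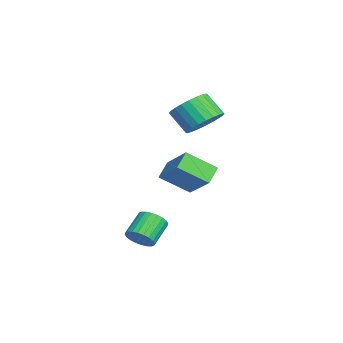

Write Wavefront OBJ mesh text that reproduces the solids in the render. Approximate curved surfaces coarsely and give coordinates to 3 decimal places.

v -0.501 -1.744 0.439
v -1.29 -1.361 1.07
v -0.593 -0.32 -0.539
v -1.381 0.063 0.092
v 0.821 -0.883 1.568
v 0.033 -0.5 2.199
v 0.73 0.541 0.59
v -0.059 0.924 1.221
v -1.832 0.353 3.353
v -1.392 0.996 4.057
v -1.928 0.21 5.111
v -2.368 -0.433 4.407
v -1.757 1.174 4.004
v -2.294 0.387 5.058
v -2.134 1.227 3.852
v -2.67 0.44 4.905
v -2.465 1.147 3.623
v -3.001 0.36 4.677
v -2.699 0.946 3.354
v -3.235 0.159 4.407
v -2.801 0.654 3.085
v -3.338 -0.132 4.138
v -2.756 0.317 2.856
v -3.292 -0.469 3.909
v -2.57 -0.014 2.703
v -3.106 -0.801 3.756
v -2.272 -0.29 2.649
v -2.808 -1.076 3.703
v -1.906 -0.467 2.702
v -2.443 -1.254 3.756
v -1.53 -0.52 2.855
v -2.066 -1.307 3.908
v -1.199 -0.44 3.083
v -1.735 -1.227 4.137
v -0.965 -0.239 3.353
v -1.501 -1.026 4.406
v -0.862 0.052 3.622
v -1.399 -0.734 4.675
v -0.908 0.389 3.851
v -1.444 -0.397 4.904
v -1.094 0.721 4.004
v -1.63 -0.066 5.057
v 3.629 -2.449 -1.656
v 4.145 -2.256 -1.192
v 3.208 -1.697 -0.381
v 2.691 -1.891 -0.844
v 4.134 -2.031 -1.36
v 3.197 -1.472 -0.548
v 4.047 -1.869 -1.572
v 3.109 -1.31 -0.761
v 3.896 -1.796 -1.797
v 2.958 -1.237 -0.986
v 3.704 -1.822 -2.001
v 2.766 -1.263 -1.19
v 3.501 -1.944 -2.152
v 2.563 -1.385 -1.341
v 3.317 -2.142 -2.227
v 2.379 -1.583 -1.416
v 3.181 -2.388 -2.216
v 2.243 -1.829 -1.404
v 3.112 -2.643 -2.119
v 2.175 -2.084 -1.308
v 3.123 -2.868 -1.952
v 2.186 -2.309 -1.14
v 3.211 -3.03 -1.739
v 2.273 -2.471 -0.928
v 3.362 -3.103 -1.514
v 2.424 -2.544 -0.703
v 3.554 -3.077 -1.31
v 2.616 -2.518 -0.499
v 3.757 -2.955 -1.159
v 2.819 -2.396 -0.348
v 3.941 -2.757 -1.084
v 3.003 -2.198 -0.273
v 4.077 -2.511 -1.096
v 3.139 -1.952 -0.284
f 2 4 1
f 5 2 1
f 1 4 3
f 3 5 1
f 2 8 4
f 6 2 5
f 6 8 2
f 4 8 3
f 7 5 3
f 3 8 7
f 7 6 5
f 8 6 7
f 10 9 13
f 10 13 11
f 11 13 14
f 11 14 12
f 13 9 15
f 13 15 14
f 14 15 16
f 14 16 12
f 15 9 17
f 15 17 16
f 16 17 18
f 16 18 12
f 17 9 19
f 17 19 18
f 18 19 20
f 18 20 12
f 19 9 21
f 19 21 20
f 20 21 22
f 20 22 12
f 21 9 23
f 21 23 22
f 22 23 24
f 22 24 12
f 23 9 25
f 23 25 24
f 24 25 26
f 24 26 12
f 25 9 27
f 25 27 26
f 26 27 28
f 26 28 12
f 27 9 29
f 27 29 28
f 28 29 30
f 28 30 12
f 29 9 31
f 29 31 30
f 30 31 32
f 30 32 12
f 31 9 33
f 31 33 32
f 32 33 34
f 32 34 12
f 33 9 35
f 33 35 34
f 34 35 36
f 34 36 12
f 35 9 37
f 35 37 36
f 36 37 38
f 36 38 12
f 37 9 39
f 37 39 38
f 38 39 40
f 38 40 12
f 39 9 41
f 39 41 40
f 40 41 42
f 40 42 12
f 41 9 10
f 41 10 42
f 42 10 11
f 42 11 12
f 44 43 47
f 44 47 45
f 45 47 48
f 45 48 46
f 47 43 49
f 47 49 48
f 48 49 50
f 48 50 46
f 49 43 51
f 49 51 50
f 50 51 52
f 50 52 46
f 51 43 53
f 51 53 52
f 52 53 54
f 52 54 46
f 53 43 55
f 53 55 54
f 54 55 56
f 54 56 46
f 55 43 57
f 55 57 56
f 56 57 58
f 56 58 46
f 57 43 59
f 57 59 58
f 58 59 60
f 58 60 46
f 59 43 61
f 59 61 60
f 60 61 62
f 60 62 46
f 61 43 63
f 61 63 62
f 62 63 64
f 62 64 46
f 63 43 65
f 63 65 64
f 64 65 66
f 64 66 46
f 65 43 67
f 65 67 66
f 66 67 68
f 66 68 46
f 67 43 69
f 67 69 68
f 68 69 70
f 68 70 46
f 69 43 71
f 69 71 70
f 70 71 72
f 70 72 46
f 71 43 73
f 71 73 72
f 72 73 74
f 72 74 46
f 73 43 75
f 73 75 74
f 74 75 76
f 74 76 46
f 75 43 44
f 75 44 76
f 76 44 45
f 76 45 46



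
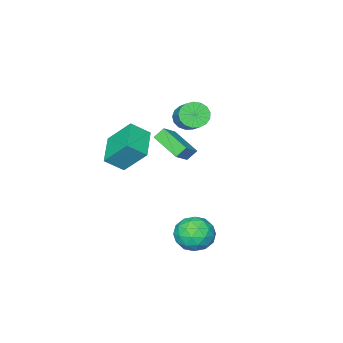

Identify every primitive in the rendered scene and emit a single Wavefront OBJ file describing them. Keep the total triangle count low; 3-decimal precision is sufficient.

v -0.387 3.295 -3.85
v 0.781 3.338 -3.501
v -0.481 1.402 -3.299
v 0.687 1.445 -2.95
v -0.16 2.063 -2.325
v -0.101 3.232 -2.666
v 0.401 1.508 -4.134
v 0.46 2.677 -4.475
v 1.268 2.233 -3.677
v 0.922 2.577 -2.559
v -0.622 2.163 -4.241
v -0.968 2.507 -3.123
v 0.206 3.482 -3.724
v 0.094 1.258 -3.076
v -0.403 1.621 -2.709
v 0.283 1.646 -2.504
v -0.313 3.42 -3.233
v 0.373 3.446 -3.028
v -0.18 2.696 -2.337
v -0.073 1.294 -3.772
v 0.613 1.32 -3.567
v 0.017 3.094 -4.296
v 0.703 3.119 -4.091
v 0.48 2.044 -4.463
v 1.178 2.859 -3.622
v 1.123 1.746 -3.298
v 0.955 1.783 -3.994
v 0.989 2.47 -4.195
v 0.975 3.06 -2.965
v 0.919 1.948 -2.641
v 0.422 2.311 -2.274
v 0.456 2.998 -2.474
v 1.261 2.411 -3.068
v -0.619 2.792 -4.159
v -0.675 1.68 -3.835
v -0.156 1.742 -4.326
v -0.122 2.429 -4.526
v -0.823 2.994 -3.502
v -0.878 1.881 -3.178
v -0.689 2.27 -2.605
v -0.655 2.957 -2.806
v -0.961 2.329 -3.732
v -2.845 -1.577 2.847
v -2.395 -1.274 2.141
v -1.666 0.08 3.187
v -2.115 -0.223 3.893
v -2.765 -1.063 2.125
v -2.035 0.291 3.171
v -3.152 -0.97 2.275
v -2.423 0.385 3.32
v -3.47 -1.015 2.555
v -2.741 0.339 3.601
v -3.644 -1.19 2.903
v -2.915 0.165 3.948
v -3.635 -1.453 3.237
v -2.906 -0.098 4.283
v -3.445 -1.745 3.483
v -2.716 -0.39 4.528
v -3.117 -1.998 3.583
v -2.388 -0.644 4.628
v -2.727 -2.155 3.514
v -1.998 -0.801 4.559
v -2.364 -2.18 3.293
v -1.635 -0.825 4.338
v -2.111 -2.066 2.969
v -1.382 -0.712 4.015
v -2.026 -1.841 2.618
v -1.297 -0.486 3.663
v -2.129 -1.555 2.319
v -1.399 -0.201 3.365
v -0.425 -3.911 0.275
v 0.505 -4.496 1.11
v -1.018 -2.631 1.831
v -0.088 -3.217 2.667
v 0.988 -2.523 -0.327
v 1.918 -3.109 0.509
v 0.395 -1.244 1.23
v 1.325 -1.829 2.065
v -3.976 -3.977 0.171
v -2.838 -3.629 1.035
v -3.986 -2.089 -0.575
v -2.849 -1.741 0.289
v -3.431 -4.219 -0.449
v -2.294 -3.871 0.415
v -3.442 -2.331 -1.195
v -2.304 -1.983 -0.331
f 1 38 17
f 38 12 41
f 17 41 6
f 38 41 17
f 1 17 13
f 17 6 18
f 13 18 2
f 17 18 13
f 1 13 22
f 13 2 23
f 22 23 8
f 13 23 22
f 1 22 34
f 22 8 37
f 34 37 11
f 22 37 34
f 1 34 38
f 34 11 42
f 38 42 12
f 34 42 38
f 2 18 29
f 18 6 32
f 29 32 10
f 18 32 29
f 6 41 19
f 41 12 40
f 19 40 5
f 41 40 19
f 12 42 39
f 42 11 35
f 39 35 3
f 42 35 39
f 11 37 36
f 37 8 24
f 36 24 7
f 37 24 36
f 8 23 28
f 23 2 25
f 28 25 9
f 23 25 28
f 4 30 16
f 30 10 31
f 16 31 5
f 30 31 16
f 4 16 14
f 16 5 15
f 14 15 3
f 16 15 14
f 4 14 21
f 14 3 20
f 21 20 7
f 14 20 21
f 4 21 26
f 21 7 27
f 26 27 9
f 21 27 26
f 4 26 30
f 26 9 33
f 30 33 10
f 26 33 30
f 5 31 19
f 31 10 32
f 19 32 6
f 31 32 19
f 3 15 39
f 15 5 40
f 39 40 12
f 15 40 39
f 7 20 36
f 20 3 35
f 36 35 11
f 20 35 36
f 9 27 28
f 27 7 24
f 28 24 8
f 27 24 28
f 10 33 29
f 33 9 25
f 29 25 2
f 33 25 29
f 44 43 47
f 44 47 45
f 45 47 48
f 45 48 46
f 47 43 49
f 47 49 48
f 48 49 50
f 48 50 46
f 49 43 51
f 49 51 50
f 50 51 52
f 50 52 46
f 51 43 53
f 51 53 52
f 52 53 54
f 52 54 46
f 53 43 55
f 53 55 54
f 54 55 56
f 54 56 46
f 55 43 57
f 55 57 56
f 56 57 58
f 56 58 46
f 57 43 59
f 57 59 58
f 58 59 60
f 58 60 46
f 59 43 61
f 59 61 60
f 60 61 62
f 60 62 46
f 61 43 63
f 61 63 62
f 62 63 64
f 62 64 46
f 63 43 65
f 63 65 64
f 64 65 66
f 64 66 46
f 65 43 67
f 65 67 66
f 66 67 68
f 66 68 46
f 67 43 69
f 67 69 68
f 68 69 70
f 68 70 46
f 69 43 44
f 69 44 70
f 70 44 45
f 70 45 46
f 72 74 71
f 75 72 71
f 71 74 73
f 73 75 71
f 72 78 74
f 76 72 75
f 76 78 72
f 74 78 73
f 77 75 73
f 73 78 77
f 77 76 75
f 78 76 77
f 80 82 79
f 83 80 79
f 79 82 81
f 81 83 79
f 80 86 82
f 84 80 83
f 84 86 80
f 82 86 81
f 85 83 81
f 81 86 85
f 85 84 83
f 86 84 85



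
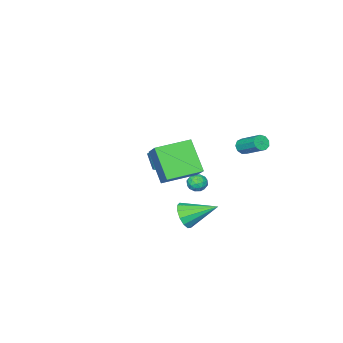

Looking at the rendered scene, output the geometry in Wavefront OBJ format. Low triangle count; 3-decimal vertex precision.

v 1.549 1.664 -3.079
v 1.915 2.272 -3.634
v 0.471 3.116 -2.201
v 1.497 2.101 -3.864
v 1.096 1.791 -3.846
v 0.839 1.441 -3.584
v 0.807 1.162 -3.161
v 1.011 1.043 -2.713
v 1.386 1.121 -2.381
v 1.813 1.371 -2.27
v 2.156 1.715 -2.416
v 2.307 2.042 -2.773
v 2.217 2.25 -3.227
v 3.6 1.95 0.476
v 3.209 0.638 2.16
v 1.784 2.82 0.731
v 1.393 1.508 2.416
v 4.307 3.112 1.544
v 3.916 1.8 3.229
v 2.491 3.982 1.8
v 2.1 2.67 3.484
v -2.338 -1.111 -3.079
v -2.029 -1.619 -3.346
v -3.091 -1.181 -3.814
v -2.782 -1.689 -4.081
v -3.065 -1.75 -3.497
v -2.6 -1.706 -3.042
v -2.52 -1.094 -4.118
v -2.055 -1.05 -3.663
v -2.142 -1.609 -3.988
v -2.479 -2.014 -3.604
v -2.641 -0.786 -3.556
v -2.978 -1.191 -3.172
v -2.117 -1.359 -3.148
v -3.003 -1.441 -4.012
v -3.169 -1.477 -3.669
v -2.988 -1.776 -3.826
v -2.453 -1.41 -2.969
v -2.272 -1.709 -3.126
v -2.88 -1.786 -3.215
v -2.848 -1.091 -4.034
v -2.667 -1.39 -4.191
v -2.132 -1.024 -3.334
v -1.951 -1.323 -3.491
v -2.24 -1.014 -3.945
v -2.003 -1.652 -3.682
v -2.445 -1.693 -4.114
v -2.291 -1.343 -4.136
v -2.017 -1.317 -3.868
v -2.201 -1.89 -3.457
v -2.643 -1.931 -3.889
v -2.809 -1.967 -3.545
v -2.536 -1.941 -3.278
v -2.267 -1.884 -3.834
v -2.477 -0.869 -3.271
v -2.919 -0.91 -3.703
v -2.584 -0.859 -3.882
v -2.311 -0.833 -3.615
v -2.675 -1.107 -3.046
v -3.117 -1.148 -3.478
v -3.103 -1.483 -3.292
v -2.829 -1.457 -3.024
v -2.853 -0.916 -3.326
v -2.034 -3.17 -2.697
v -1.502 -2.503 -2.301
v -1.594 -3.044 -1.267
v -2.126 -3.71 -1.663
v -2.004 -2.338 -2.259
v -2.096 -2.879 -1.225
v -2.515 -2.437 -2.356
v -2.607 -2.978 -1.323
v -2.873 -2.768 -2.562
v -2.965 -3.309 -1.528
v -2.965 -3.227 -2.81
v -3.057 -3.768 -1.776
v -2.762 -3.668 -3.022
v -2.854 -4.209 -1.989
v -2.327 -3.95 -3.131
v -2.419 -4.491 -2.098
v -1.799 -3.984 -3.102
v -1.891 -4.525 -2.069
v -1.346 -3.76 -2.945
v -1.438 -4.301 -1.911
v -1.111 -3.348 -2.708
v -1.203 -3.889 -1.675
v -1.169 -2.88 -2.468
v -1.261 -3.421 -1.435
v -1.641 2.934 1.542
v -1.171 2.788 1.737
v -1.108 4.16 2.613
v -1.579 4.306 2.418
v -1.125 2.98 1.433
v -1.062 4.352 2.309
v -1.32 3.15 1.18
v -1.258 4.523 2.056
v -1.666 3.219 1.096
v -1.604 4.592 1.973
v -2.001 3.155 1.221
v -1.938 4.528 2.097
v -2.167 2.987 1.496
v -2.104 4.36 2.372
v -2.087 2.794 1.792
v -2.024 4.167 2.669
v -1.799 2.666 1.971
v -1.736 4.039 2.848
v -1.437 2.664 1.95
v -1.374 4.037 2.826
f 2 1 4
f 2 4 3
f 4 1 5
f 4 5 3
f 5 1 6
f 5 6 3
f 6 1 7
f 6 7 3
f 7 1 8
f 7 8 3
f 8 1 9
f 8 9 3
f 9 1 10
f 9 10 3
f 10 1 11
f 10 11 3
f 11 1 12
f 11 12 3
f 12 1 13
f 12 13 3
f 13 1 2
f 13 2 3
f 15 17 14
f 18 15 14
f 14 17 16
f 16 18 14
f 15 21 17
f 19 15 18
f 19 21 15
f 17 21 16
f 20 18 16
f 16 21 20
f 20 19 18
f 21 19 20
f 22 59 38
f 59 33 62
f 38 62 27
f 59 62 38
f 22 38 34
f 38 27 39
f 34 39 23
f 38 39 34
f 22 34 43
f 34 23 44
f 43 44 29
f 34 44 43
f 22 43 55
f 43 29 58
f 55 58 32
f 43 58 55
f 22 55 59
f 55 32 63
f 59 63 33
f 55 63 59
f 23 39 50
f 39 27 53
f 50 53 31
f 39 53 50
f 27 62 40
f 62 33 61
f 40 61 26
f 62 61 40
f 33 63 60
f 63 32 56
f 60 56 24
f 63 56 60
f 32 58 57
f 58 29 45
f 57 45 28
f 58 45 57
f 29 44 49
f 44 23 46
f 49 46 30
f 44 46 49
f 25 51 37
f 51 31 52
f 37 52 26
f 51 52 37
f 25 37 35
f 37 26 36
f 35 36 24
f 37 36 35
f 25 35 42
f 35 24 41
f 42 41 28
f 35 41 42
f 25 42 47
f 42 28 48
f 47 48 30
f 42 48 47
f 25 47 51
f 47 30 54
f 51 54 31
f 47 54 51
f 26 52 40
f 52 31 53
f 40 53 27
f 52 53 40
f 24 36 60
f 36 26 61
f 60 61 33
f 36 61 60
f 28 41 57
f 41 24 56
f 57 56 32
f 41 56 57
f 30 48 49
f 48 28 45
f 49 45 29
f 48 45 49
f 31 54 50
f 54 30 46
f 50 46 23
f 54 46 50
f 65 64 68
f 65 68 66
f 66 68 69
f 66 69 67
f 68 64 70
f 68 70 69
f 69 70 71
f 69 71 67
f 70 64 72
f 70 72 71
f 71 72 73
f 71 73 67
f 72 64 74
f 72 74 73
f 73 74 75
f 73 75 67
f 74 64 76
f 74 76 75
f 75 76 77
f 75 77 67
f 76 64 78
f 76 78 77
f 77 78 79
f 77 79 67
f 78 64 80
f 78 80 79
f 79 80 81
f 79 81 67
f 80 64 82
f 80 82 81
f 81 82 83
f 81 83 67
f 82 64 84
f 82 84 83
f 83 84 85
f 83 85 67
f 84 64 86
f 84 86 85
f 85 86 87
f 85 87 67
f 86 64 65
f 86 65 87
f 87 65 66
f 87 66 67
f 89 88 92
f 89 92 90
f 90 92 93
f 90 93 91
f 92 88 94
f 92 94 93
f 93 94 95
f 93 95 91
f 94 88 96
f 94 96 95
f 95 96 97
f 95 97 91
f 96 88 98
f 96 98 97
f 97 98 99
f 97 99 91
f 98 88 100
f 98 100 99
f 99 100 101
f 99 101 91
f 100 88 102
f 100 102 101
f 101 102 103
f 101 103 91
f 102 88 104
f 102 104 103
f 103 104 105
f 103 105 91
f 104 88 106
f 104 106 105
f 105 106 107
f 105 107 91
f 106 88 89
f 106 89 107
f 107 89 90
f 107 90 91



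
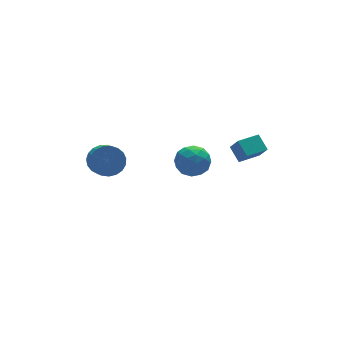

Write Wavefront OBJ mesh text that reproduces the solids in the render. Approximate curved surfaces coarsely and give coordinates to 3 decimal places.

v -3.641 2.968 -0.581
v -3.166 2.474 -1.066
v -3.444 1.458 -0.304
v -3.919 1.952 0.181
v -2.935 2.587 -0.83
v -3.213 1.572 -0.068
v -2.826 2.767 -0.551
v -3.104 1.751 0.211
v -2.858 2.981 -0.277
v -3.136 1.965 0.485
v -3.025 3.193 -0.055
v -3.304 2.177 0.706
v -3.299 3.366 0.075
v -3.578 2.35 0.837
v -3.632 3.47 0.092
v -3.911 2.454 0.854
v -3.966 3.488 -0.007
v -4.245 2.472 0.755
v -4.245 3.415 -0.205
v -4.523 2.399 0.556
v -4.418 3.265 -0.469
v -4.697 2.249 0.293
v -4.458 3.064 -0.752
v -4.736 2.048 0.01
v -4.356 2.846 -1.005
v -4.634 1.83 -0.243
v -4.13 2.649 -1.185
v -4.409 1.633 -0.423
v -3.82 2.508 -1.26
v -4.098 1.492 -0.499
v -3.479 2.446 -1.218
v -3.757 1.43 -0.457
v 0.613 3.243 -1.475
v 1.145 3.592 -2.162
v 0.515 1.928 -2.218
v 1.047 2.277 -2.905
v 1.421 2.106 -2.064
v 1.482 2.919 -1.605
v 0.178 2.601 -2.775
v 0.239 3.414 -2.316
v 0.876 3.195 -2.965
v 1.644 2.889 -2.526
v 0.016 2.631 -1.854
v 0.784 2.325 -1.415
v 0.888 3.533 -1.753
v 0.772 1.987 -2.627
v 0.992 1.887 -2.133
v 1.304 2.091 -2.537
v 1.086 3.138 -1.426
v 1.398 3.342 -1.829
v 1.56 2.469 -1.772
v 0.262 2.178 -2.551
v 0.574 2.382 -2.954
v 0.356 3.429 -1.843
v 0.668 3.633 -2.247
v 0.1 3.051 -2.608
v 1.042 3.504 -2.629
v 0.985 2.731 -3.066
v 0.474 2.922 -2.99
v 0.51 3.4 -2.719
v 1.494 3.325 -2.371
v 1.436 2.552 -2.808
v 1.656 2.451 -2.314
v 1.691 2.929 -2.044
v 1.336 3.091 -2.843
v 0.224 2.968 -1.572
v 0.166 2.195 -2.009
v -0.031 2.591 -2.336
v 0.004 3.069 -2.066
v 0.675 2.789 -1.314
v 0.618 2.016 -1.751
v 1.15 2.12 -1.661
v 1.186 2.598 -1.39
v 0.324 2.429 -1.537
v -0.115 -3.352 2.601
v -0.033 -3.893 3.365
v -0.17 -2.638 3.112
v -0.089 -3.179 3.876
v 0.969 -3.241 2.564
v 1.05 -3.782 3.328
v 0.913 -2.527 3.075
v 0.995 -3.068 3.839
f 2 1 5
f 2 5 3
f 3 5 6
f 3 6 4
f 5 1 7
f 5 7 6
f 6 7 8
f 6 8 4
f 7 1 9
f 7 9 8
f 8 9 10
f 8 10 4
f 9 1 11
f 9 11 10
f 10 11 12
f 10 12 4
f 11 1 13
f 11 13 12
f 12 13 14
f 12 14 4
f 13 1 15
f 13 15 14
f 14 15 16
f 14 16 4
f 15 1 17
f 15 17 16
f 16 17 18
f 16 18 4
f 17 1 19
f 17 19 18
f 18 19 20
f 18 20 4
f 19 1 21
f 19 21 20
f 20 21 22
f 20 22 4
f 21 1 23
f 21 23 22
f 22 23 24
f 22 24 4
f 23 1 25
f 23 25 24
f 24 25 26
f 24 26 4
f 25 1 27
f 25 27 26
f 26 27 28
f 26 28 4
f 27 1 29
f 27 29 28
f 28 29 30
f 28 30 4
f 29 1 31
f 29 31 30
f 30 31 32
f 30 32 4
f 31 1 2
f 31 2 32
f 32 2 3
f 32 3 4
f 33 70 49
f 70 44 73
f 49 73 38
f 70 73 49
f 33 49 45
f 49 38 50
f 45 50 34
f 49 50 45
f 33 45 54
f 45 34 55
f 54 55 40
f 45 55 54
f 33 54 66
f 54 40 69
f 66 69 43
f 54 69 66
f 33 66 70
f 66 43 74
f 70 74 44
f 66 74 70
f 34 50 61
f 50 38 64
f 61 64 42
f 50 64 61
f 38 73 51
f 73 44 72
f 51 72 37
f 73 72 51
f 44 74 71
f 74 43 67
f 71 67 35
f 74 67 71
f 43 69 68
f 69 40 56
f 68 56 39
f 69 56 68
f 40 55 60
f 55 34 57
f 60 57 41
f 55 57 60
f 36 62 48
f 62 42 63
f 48 63 37
f 62 63 48
f 36 48 46
f 48 37 47
f 46 47 35
f 48 47 46
f 36 46 53
f 46 35 52
f 53 52 39
f 46 52 53
f 36 53 58
f 53 39 59
f 58 59 41
f 53 59 58
f 36 58 62
f 58 41 65
f 62 65 42
f 58 65 62
f 37 63 51
f 63 42 64
f 51 64 38
f 63 64 51
f 35 47 71
f 47 37 72
f 71 72 44
f 47 72 71
f 39 52 68
f 52 35 67
f 68 67 43
f 52 67 68
f 41 59 60
f 59 39 56
f 60 56 40
f 59 56 60
f 42 65 61
f 65 41 57
f 61 57 34
f 65 57 61
f 76 78 75
f 79 76 75
f 75 78 77
f 77 79 75
f 76 82 78
f 80 76 79
f 80 82 76
f 78 82 77
f 81 79 77
f 77 82 81
f 81 80 79
f 82 80 81



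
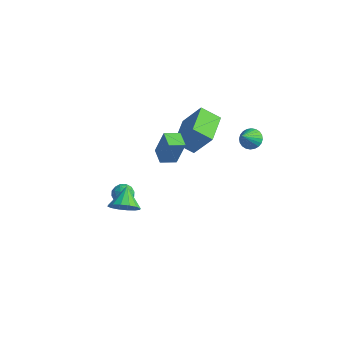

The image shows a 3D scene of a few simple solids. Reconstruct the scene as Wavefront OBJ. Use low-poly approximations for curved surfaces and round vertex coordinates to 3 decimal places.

v -1.579 0.249 0.462
v -1.189 0.556 2.077
v -1.078 1.068 0.185
v -0.688 1.376 1.8
v -0.712 -0.316 0.36
v -0.322 -0.008 1.975
v -0.211 0.504 0.083
v 0.179 0.811 1.698
v -1.02 -2.501 -0.841
v -0.531 -2.639 -0.399
v -1.429 -3.501 -0.701
v -0.94 -3.639 -0.259
v -1.42 -3.194 -0.102
v -1.168 -2.576 -0.188
v -0.792 -3.564 -0.912
v -0.54 -2.946 -0.998
v -0.391 -3.296 -0.443
v -0.779 -3.067 0.057
v -1.181 -3.073 -1.157
v -1.569 -2.844 -0.657
v -0.74 -2.482 -0.632
v -1.22 -3.658 -0.468
v -1.502 -3.396 -0.375
v -1.215 -3.477 -0.116
v -1.114 -2.446 -0.508
v -0.827 -2.527 -0.249
v -1.349 -2.853 -0.074
v -1.133 -3.613 -0.851
v -0.846 -3.694 -0.592
v -0.745 -2.663 -0.984
v -0.458 -2.744 -0.725
v -0.611 -3.287 -1.026
v -0.37 -2.949 -0.398
v -0.61 -3.537 -0.316
v -0.523 -3.493 -0.699
v -0.375 -3.13 -0.75
v -0.598 -2.815 -0.104
v -0.838 -3.403 -0.022
v -1.12 -3.141 0.07
v -0.972 -2.778 0.02
v -0.515 -3.201 -0.13
v -1.122 -2.737 -1.078
v -1.362 -3.325 -0.996
v -0.988 -3.362 -1.12
v -0.84 -2.999 -1.17
v -1.35 -2.603 -0.784
v -1.59 -3.191 -0.702
v -1.585 -3.01 -0.35
v -1.437 -2.647 -0.401
v -1.445 -2.939 -0.97
v -0.393 2.195 -0.482
v -1.38 1.633 0.248
v -1.23 3.912 -0.293
v -2.217 3.35 0.437
v 0.677 2.53 1.223
v -0.31 1.968 1.953
v -0.16 4.247 1.412
v -1.147 3.685 2.142
v 0.233 -4.3 0.044
v 1.003 -4.127 0.496
v -0.413 -3.34 0.776
v 1.012 -3.838 0.124
v 0.813 -3.673 -0.269
v 0.457 -3.675 -0.578
v 0.042 -3.846 -0.721
v -0.322 -4.138 -0.659
v -0.538 -4.474 -0.408
v -0.547 -4.763 -0.037
v -0.347 -4.928 0.356
v 0.008 -4.926 0.666
v 0.424 -4.755 0.809
v 0.788 -4.463 0.746
v 2.506 3.632 1.662
v 2.824 3.195 1.233
v 2.634 2.668 2.738
v 3.033 3.334 1.332
v 3.162 3.517 1.481
v 3.19 3.718 1.658
v 3.115 3.906 1.835
v 2.946 4.052 1.986
v 2.711 4.135 2.088
v 2.444 4.14 2.125
v 2.187 4.068 2.091
v 1.978 3.93 1.992
v 1.85 3.746 1.843
v 1.821 3.545 1.666
v 1.897 3.357 1.489
v 2.065 3.211 1.338
v 2.3 3.129 1.236
v 2.567 3.124 1.199
f 2 4 1
f 5 2 1
f 1 4 3
f 3 5 1
f 2 8 4
f 6 2 5
f 6 8 2
f 4 8 3
f 7 5 3
f 3 8 7
f 7 6 5
f 8 6 7
f 9 46 25
f 46 20 49
f 25 49 14
f 46 49 25
f 9 25 21
f 25 14 26
f 21 26 10
f 25 26 21
f 9 21 30
f 21 10 31
f 30 31 16
f 21 31 30
f 9 30 42
f 30 16 45
f 42 45 19
f 30 45 42
f 9 42 46
f 42 19 50
f 46 50 20
f 42 50 46
f 10 26 37
f 26 14 40
f 37 40 18
f 26 40 37
f 14 49 27
f 49 20 48
f 27 48 13
f 49 48 27
f 20 50 47
f 50 19 43
f 47 43 11
f 50 43 47
f 19 45 44
f 45 16 32
f 44 32 15
f 45 32 44
f 16 31 36
f 31 10 33
f 36 33 17
f 31 33 36
f 12 38 24
f 38 18 39
f 24 39 13
f 38 39 24
f 12 24 22
f 24 13 23
f 22 23 11
f 24 23 22
f 12 22 29
f 22 11 28
f 29 28 15
f 22 28 29
f 12 29 34
f 29 15 35
f 34 35 17
f 29 35 34
f 12 34 38
f 34 17 41
f 38 41 18
f 34 41 38
f 13 39 27
f 39 18 40
f 27 40 14
f 39 40 27
f 11 23 47
f 23 13 48
f 47 48 20
f 23 48 47
f 15 28 44
f 28 11 43
f 44 43 19
f 28 43 44
f 17 35 36
f 35 15 32
f 36 32 16
f 35 32 36
f 18 41 37
f 41 17 33
f 37 33 10
f 41 33 37
f 52 54 51
f 55 52 51
f 51 54 53
f 53 55 51
f 52 58 54
f 56 52 55
f 56 58 52
f 54 58 53
f 57 55 53
f 53 58 57
f 57 56 55
f 58 56 57
f 60 59 62
f 60 62 61
f 62 59 63
f 62 63 61
f 63 59 64
f 63 64 61
f 64 59 65
f 64 65 61
f 65 59 66
f 65 66 61
f 66 59 67
f 66 67 61
f 67 59 68
f 67 68 61
f 68 59 69
f 68 69 61
f 69 59 70
f 69 70 61
f 70 59 71
f 70 71 61
f 71 59 72
f 71 72 61
f 72 59 60
f 72 60 61
f 74 73 76
f 74 76 75
f 76 73 77
f 76 77 75
f 77 73 78
f 77 78 75
f 78 73 79
f 78 79 75
f 79 73 80
f 79 80 75
f 80 73 81
f 80 81 75
f 81 73 82
f 81 82 75
f 82 73 83
f 82 83 75
f 83 73 84
f 83 84 75
f 84 73 85
f 84 85 75
f 85 73 86
f 85 86 75
f 86 73 87
f 86 87 75
f 87 73 88
f 87 88 75
f 88 73 89
f 88 89 75
f 89 73 90
f 89 90 75
f 90 73 74
f 90 74 75

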